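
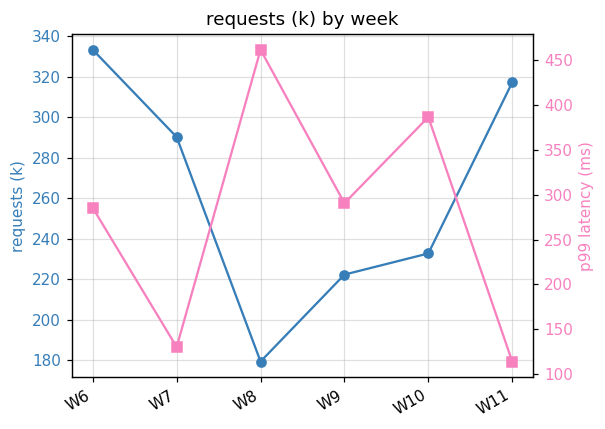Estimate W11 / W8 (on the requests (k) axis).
≈ 1.78×

W11 ≈ 320, W8 ≈ 180; 320/180 ≈ 1.78.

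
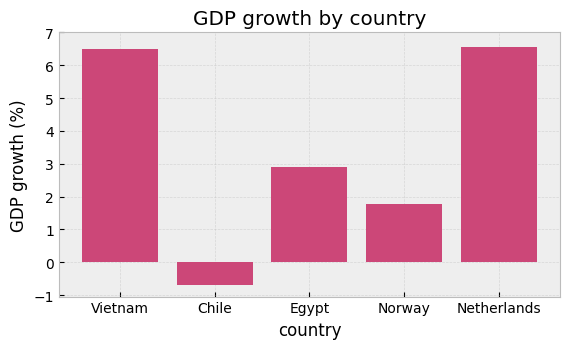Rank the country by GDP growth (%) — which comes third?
Egypt

Top 4: Netherlands ≈ 7, Vietnam ≈ 6, Egypt ≈ 3, Norway ≈ 2.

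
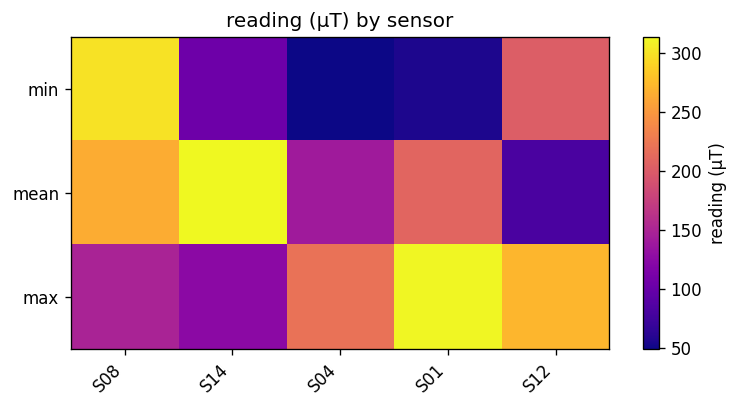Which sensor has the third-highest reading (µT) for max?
Top 4 for max: S01 ≈ 300, S12 ≈ 275, S04 ≈ 225, S08 ≈ 150.

S04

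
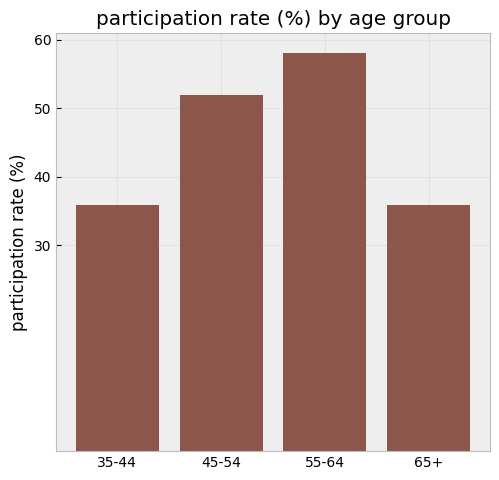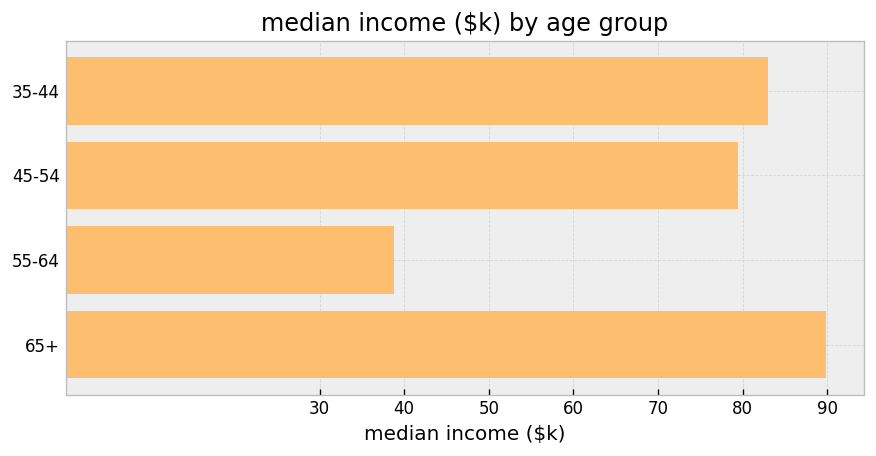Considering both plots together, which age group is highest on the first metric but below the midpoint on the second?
Chart 2 median median income ($k) ≈ 80; below-median age groups: 45-54, 55-64. Among those, 55-64 has the highest participation rate (%) (≈ 60).

55-64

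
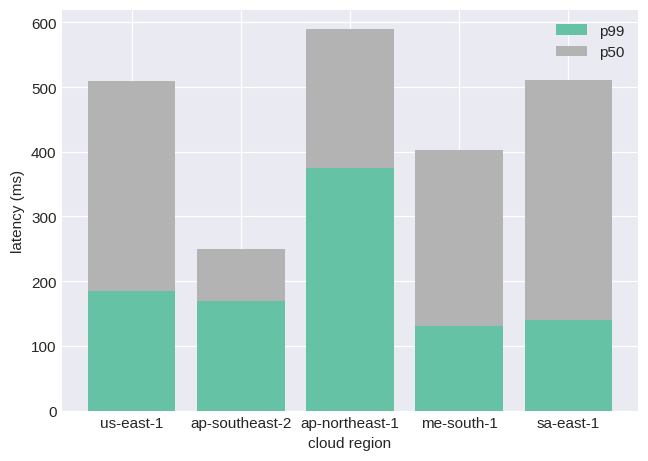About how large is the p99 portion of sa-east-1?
≈ 150

p99 top ≈ 150, bottom ≈ 0; segment ≈ 150.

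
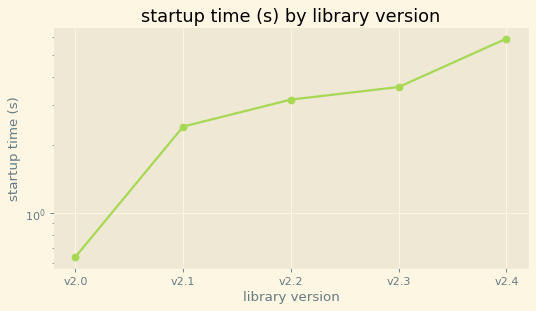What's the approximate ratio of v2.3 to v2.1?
≈ 1.4×

v2.3 ≈ 3.5, v2.1 ≈ 2.5; 3.5/2.5 ≈ 1.4.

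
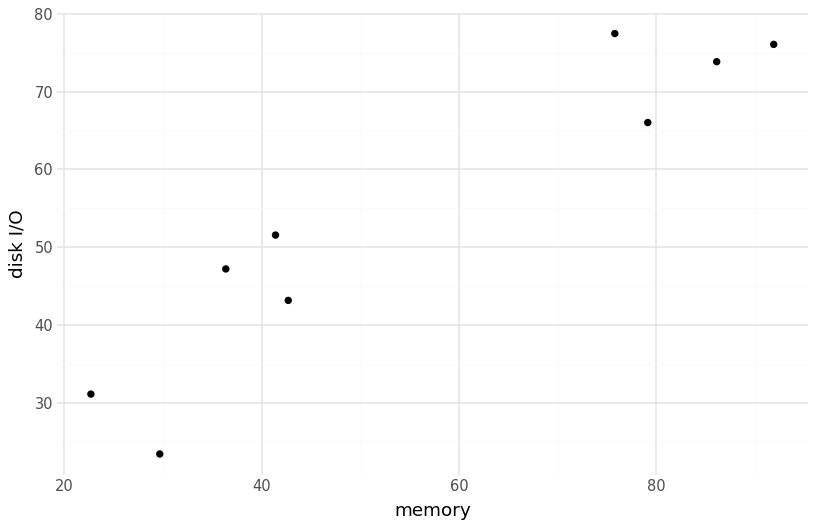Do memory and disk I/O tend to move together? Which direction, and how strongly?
positive, strong

Points are positively correlated; strong (|r| ≈ 0.9).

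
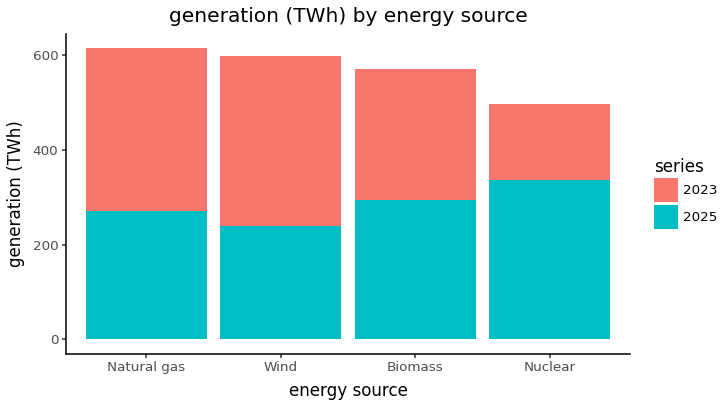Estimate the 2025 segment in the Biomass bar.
≈ 300

2025 top ≈ 300, bottom ≈ 0; segment ≈ 300.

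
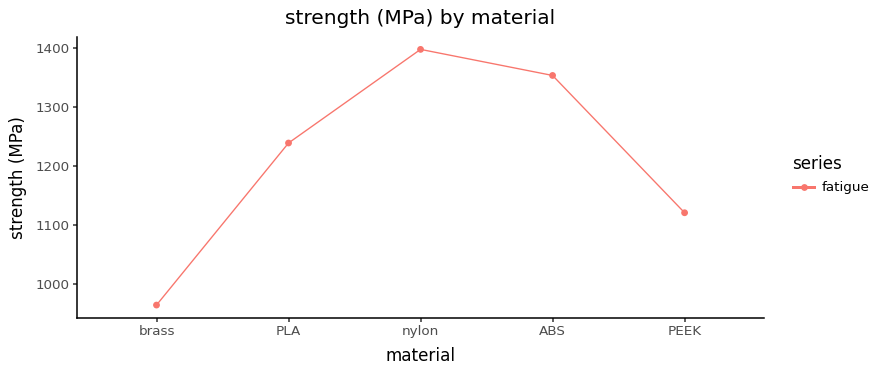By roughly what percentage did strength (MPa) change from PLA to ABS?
≈ +8%

PLA ≈ 1250, ABS ≈ 1350; (1350 − 1250) / 1250 ≈ +8%.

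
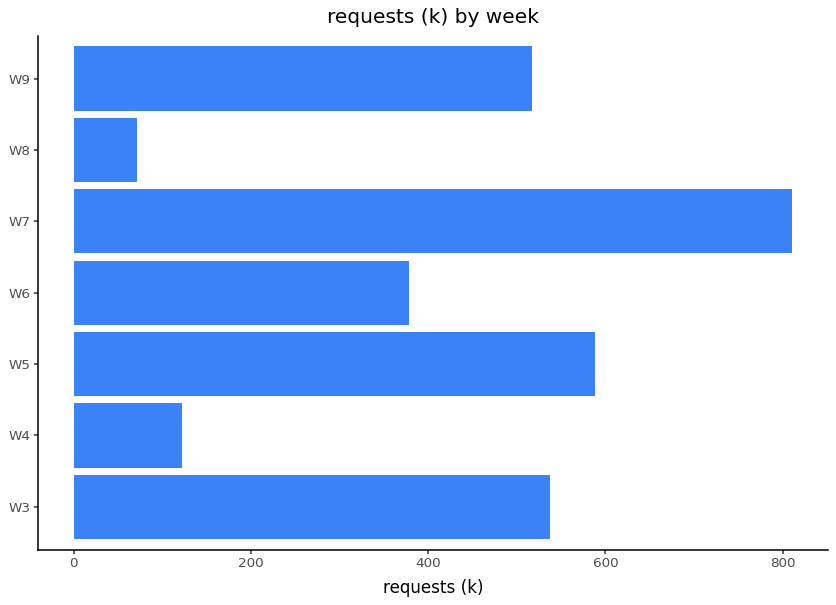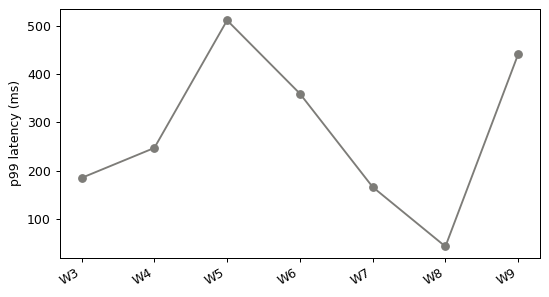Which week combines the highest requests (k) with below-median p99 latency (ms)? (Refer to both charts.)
W7

Chart 2 median p99 latency (ms) ≈ 250; below-median weeks: W3, W7, W8. Among those, W7 has the highest requests (k) (≈ 800).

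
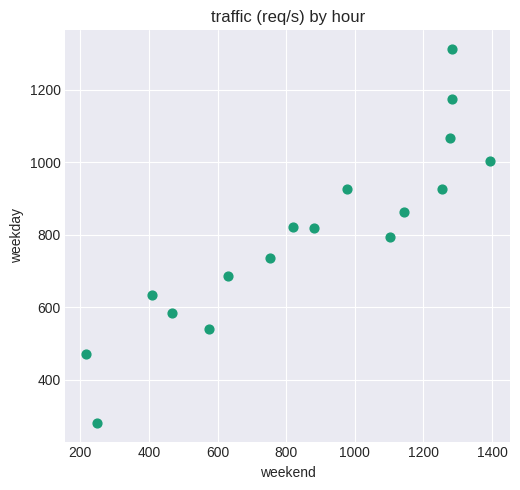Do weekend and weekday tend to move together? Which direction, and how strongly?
Points are positively correlated; strong (|r| ≈ 0.9).

positive, strong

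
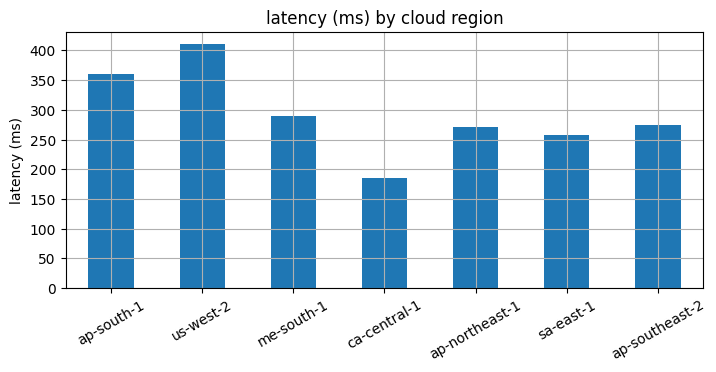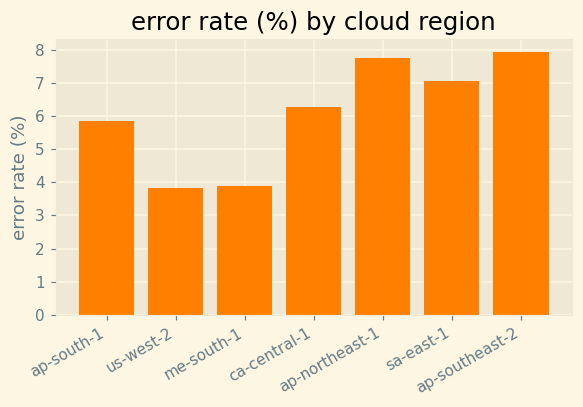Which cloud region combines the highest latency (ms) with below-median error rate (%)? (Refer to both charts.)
Chart 2 median error rate (%) ≈ 6; below-median cloud regions: ap-south-1, us-west-2, me-south-1. Among those, us-west-2 has the highest latency (ms) (≈ 400).

us-west-2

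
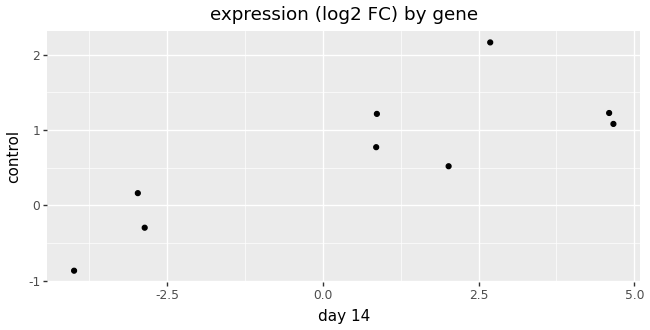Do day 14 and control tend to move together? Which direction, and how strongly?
positive, strong

Points are positively correlated; strong (|r| ≈ 0.8).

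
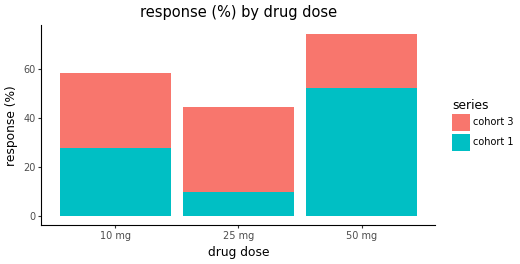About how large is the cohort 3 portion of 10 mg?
≈ 30

cohort 3 top ≈ 60, bottom ≈ 30; segment ≈ 30.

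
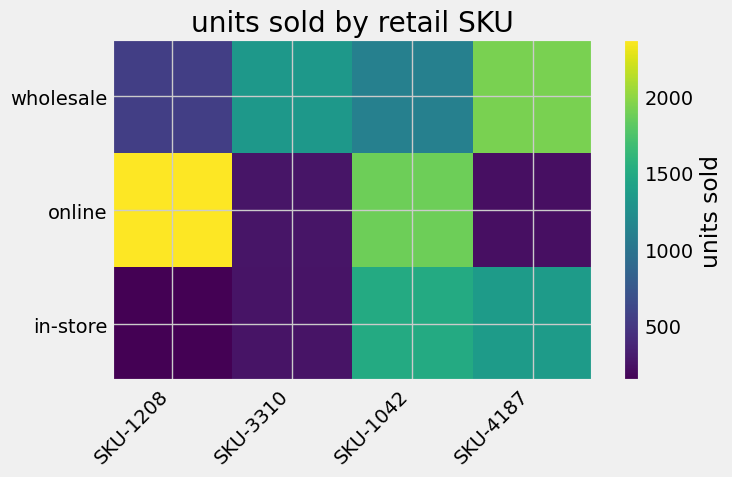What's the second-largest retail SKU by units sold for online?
Top 3 for online: SKU-1208 ≈ 2400, SKU-1042 ≈ 1800, SKU-3310 ≈ 200.

SKU-1042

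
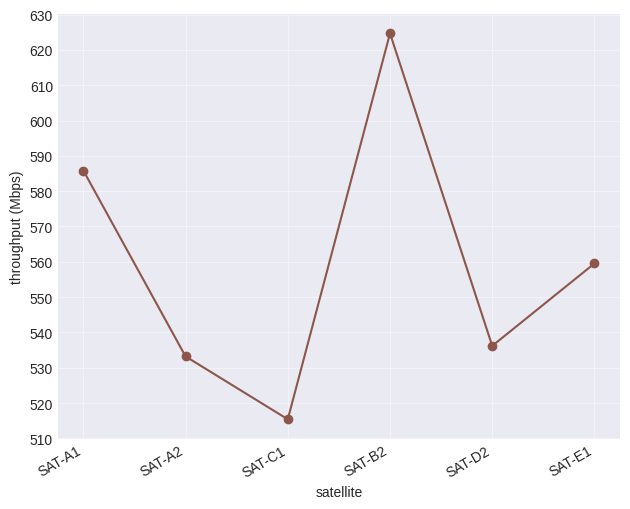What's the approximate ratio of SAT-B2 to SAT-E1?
≈ 1.11×

SAT-B2 ≈ 620, SAT-E1 ≈ 560; 620/560 ≈ 1.11.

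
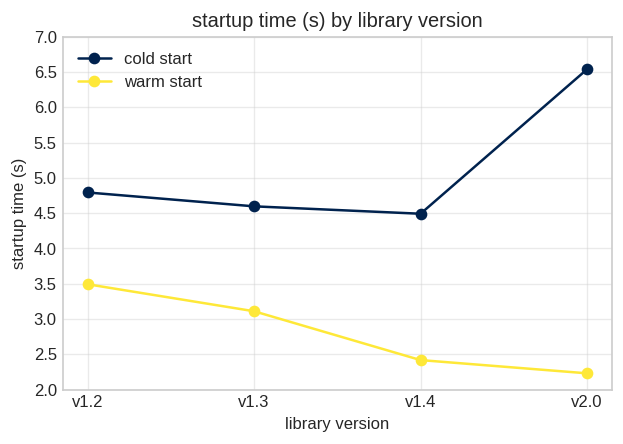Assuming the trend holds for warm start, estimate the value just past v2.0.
≈ 1.5

Last three: 3.0, 2.5, 2.0 → slope ≈ -0.5/step → next ≈ 1.5.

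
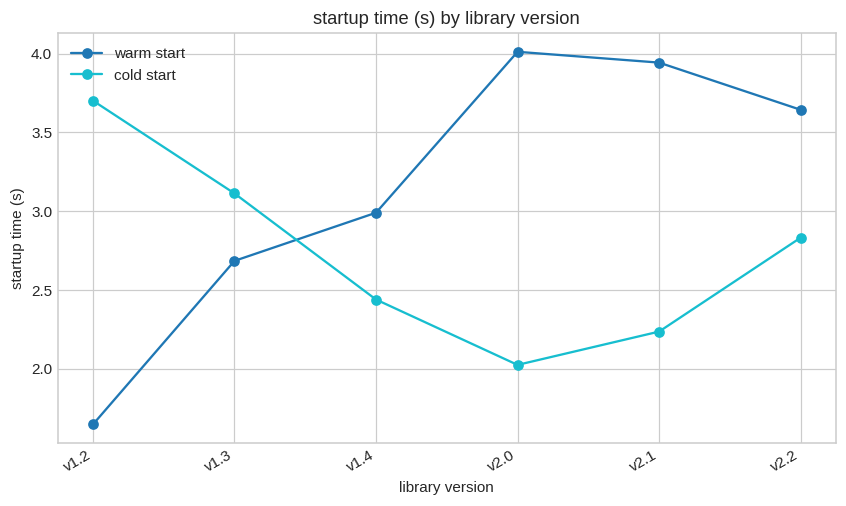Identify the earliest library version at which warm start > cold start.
v1.4

v1.3: warm start ≈ 2.6 vs cold start ≈ 3.2 (not yet); v1.4: warm start ≈ 3.0 vs cold start ≈ 2.4 (first crossover).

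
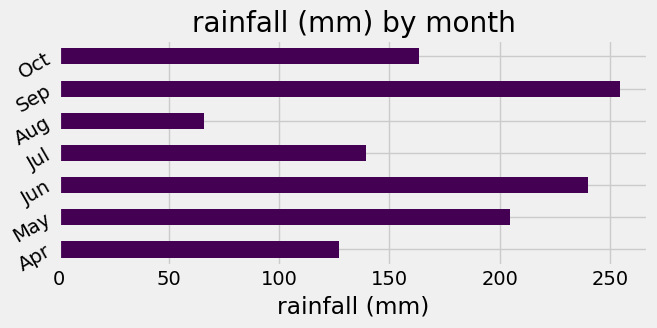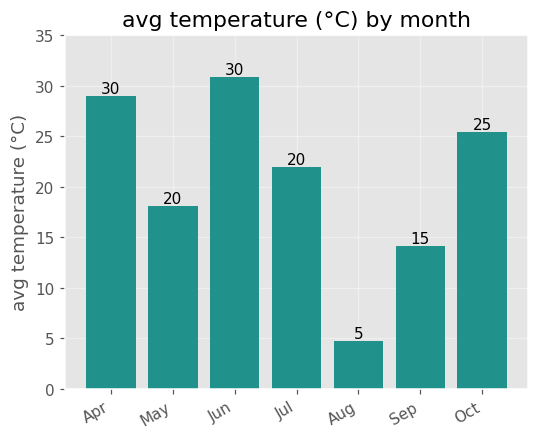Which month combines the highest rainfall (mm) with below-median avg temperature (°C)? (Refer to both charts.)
Sep

Chart 2 median avg temperature (°C) ≈ 20; below-median months: May, Aug, Sep. Among those, Sep has the highest rainfall (mm) (≈ 250).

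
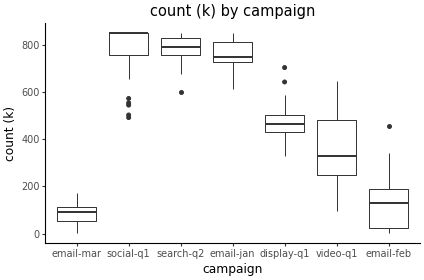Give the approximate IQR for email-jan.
≈ 100

Q3 ≈ 800, Q1 ≈ 700; IQR ≈ 100.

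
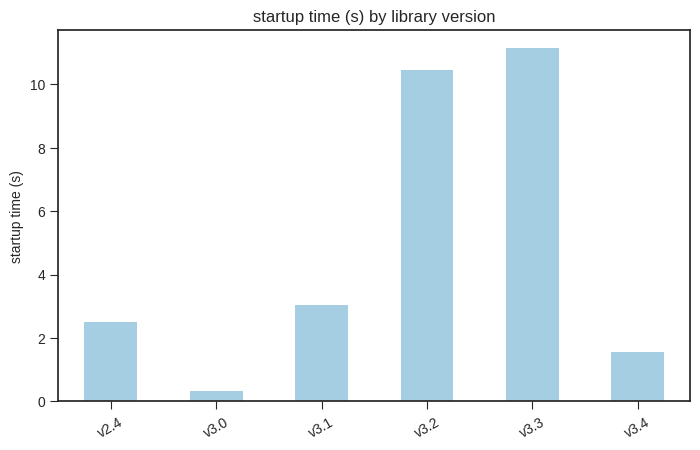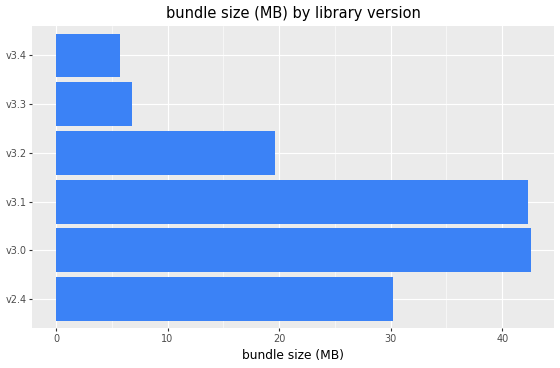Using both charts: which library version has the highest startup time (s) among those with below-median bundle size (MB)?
v3.3

Chart 2 median bundle size (MB) ≈ 25; below-median library versions: v3.2, v3.3, v3.4. Among those, v3.3 has the highest startup time (s) (≈ 12).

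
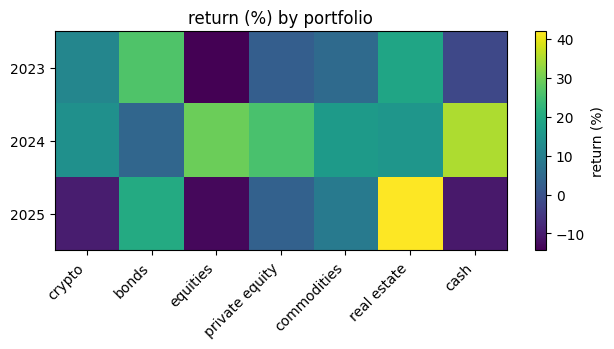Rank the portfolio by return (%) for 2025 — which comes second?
bonds

Top 3 for 2025: real estate ≈ 40, bonds ≈ 20, commodities ≈ 10.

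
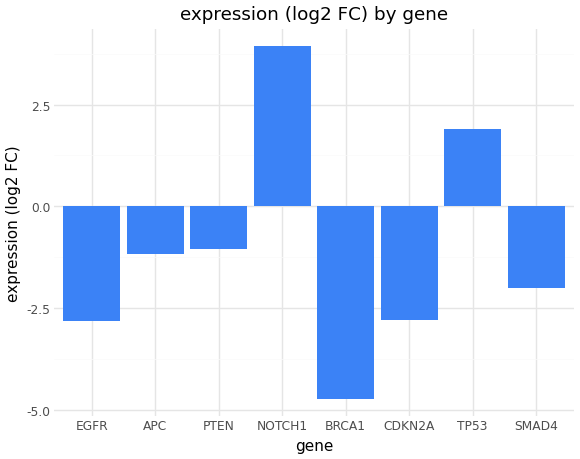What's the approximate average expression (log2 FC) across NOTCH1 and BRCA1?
(4 + -5) / 2 ≈ 0.

≈ 0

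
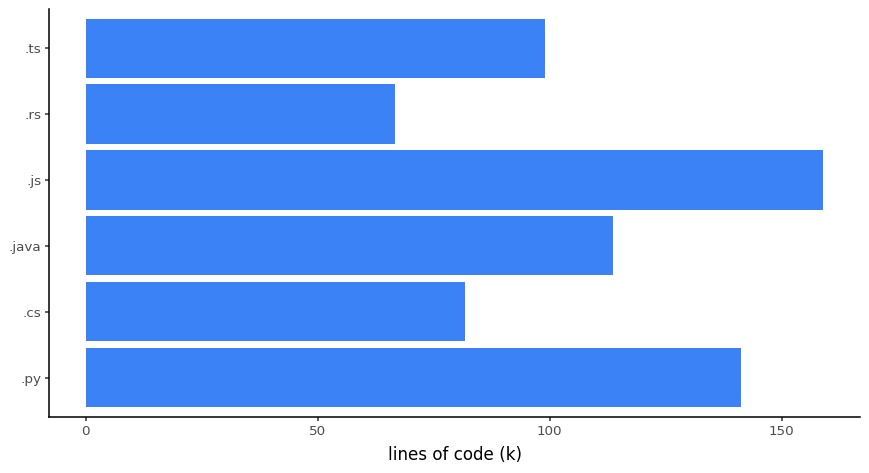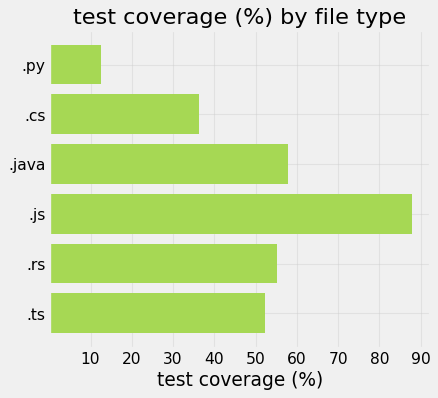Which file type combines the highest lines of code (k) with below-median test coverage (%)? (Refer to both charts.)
Chart 2 median test coverage (%) ≈ 50; below-median file types: .py, .cs, .ts. Among those, .py has the highest lines of code (k) (≈ 140).

.py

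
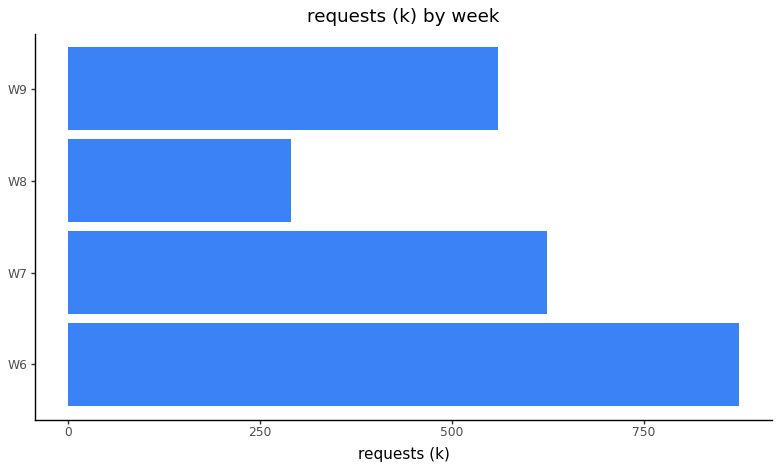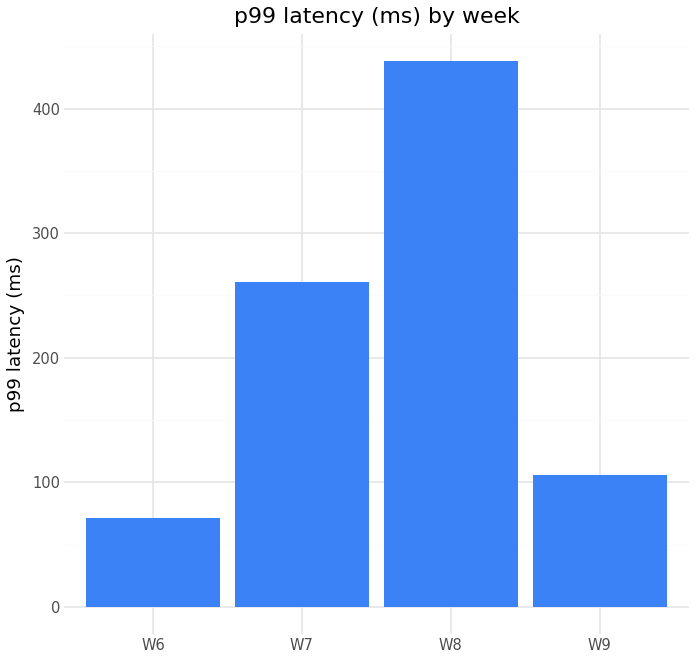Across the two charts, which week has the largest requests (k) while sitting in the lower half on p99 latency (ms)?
W6

Chart 2 median p99 latency (ms) ≈ 200; below-median weeks: W6, W9. Among those, W6 has the highest requests (k) (≈ 900).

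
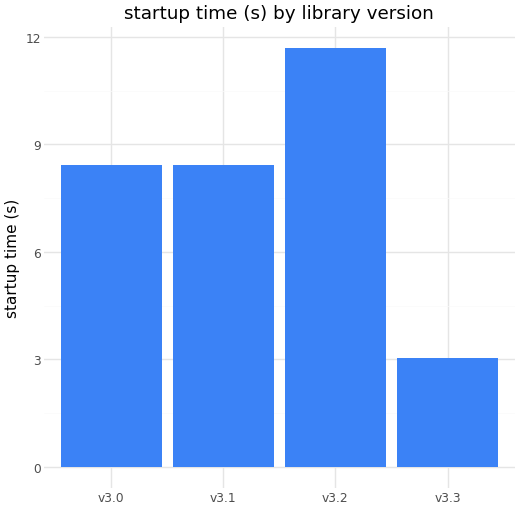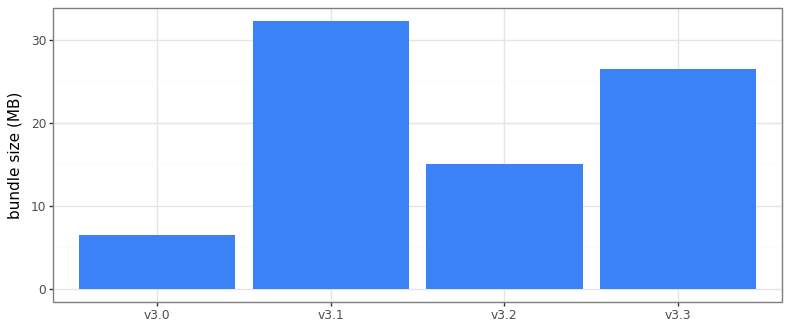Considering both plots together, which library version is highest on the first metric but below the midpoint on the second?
v3.2

Chart 2 median bundle size (MB) ≈ 20; below-median library versions: v3.0, v3.2. Among those, v3.2 has the highest startup time (s) (≈ 12).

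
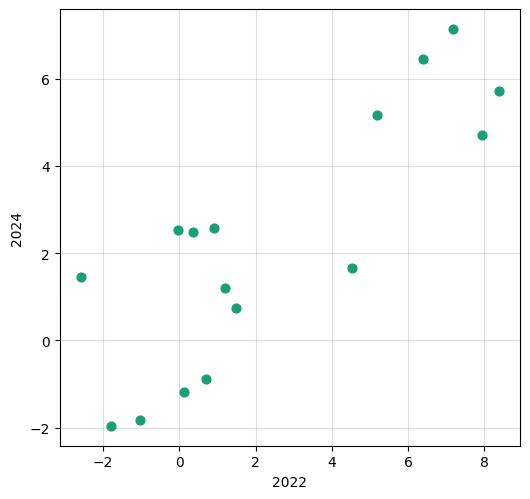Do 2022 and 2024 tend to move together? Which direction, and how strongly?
Points are positively correlated; strong (|r| ≈ 0.8).

positive, strong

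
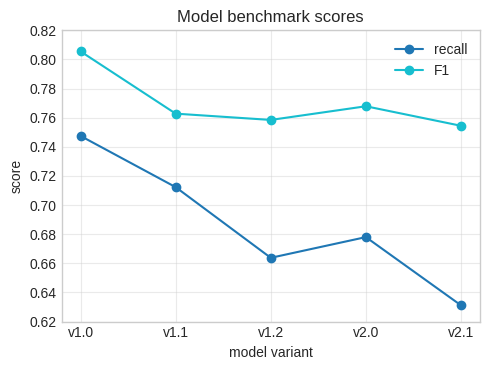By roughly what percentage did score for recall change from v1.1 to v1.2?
v1.1 ≈ 0.72, v1.2 ≈ 0.66; (0.66 − 0.72) / 0.72 ≈ -8.3%.

≈ -8.3%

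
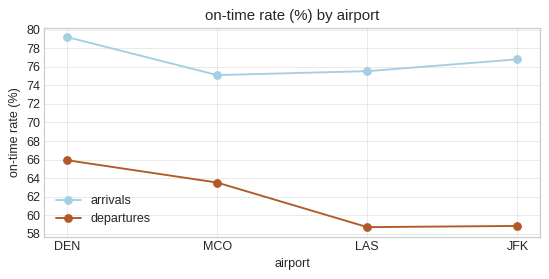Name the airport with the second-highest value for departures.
Top 3 for departures: DEN ≈ 66, MCO ≈ 64, JFK ≈ 58.

MCO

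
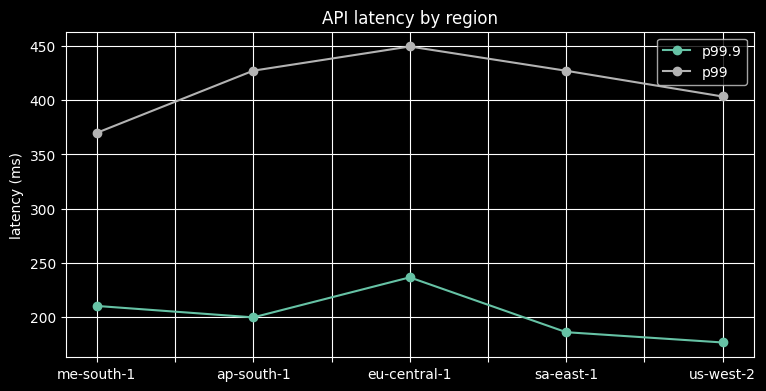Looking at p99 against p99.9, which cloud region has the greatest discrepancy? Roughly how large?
sa-east-1: p99 ≈ 425, p99.9 ≈ 175 → gap ≈ 250. Next-largest (ap-south-1) is only ≈ 225.

sa-east-1, ≈ 250 ms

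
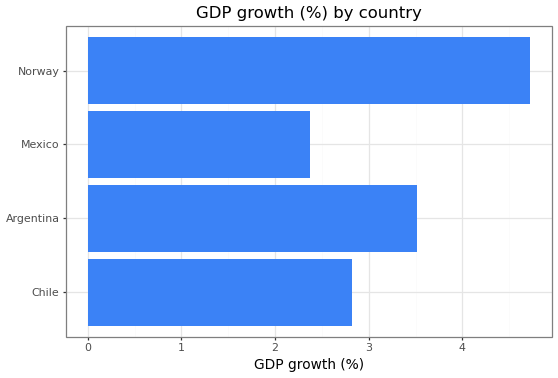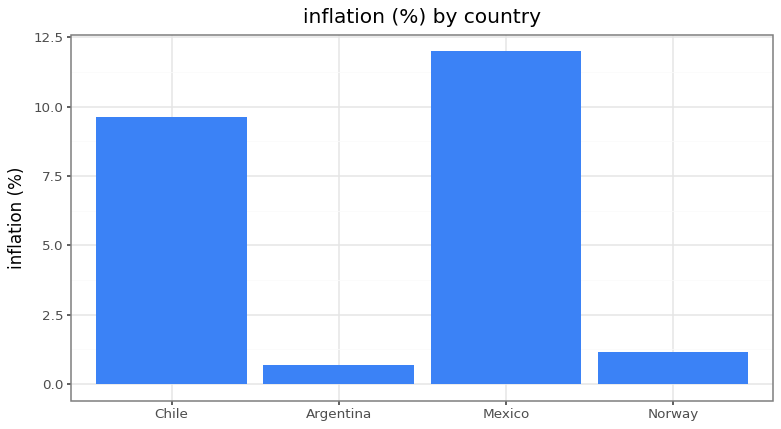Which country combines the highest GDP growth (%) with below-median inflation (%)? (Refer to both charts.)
Chart 2 median inflation (%) ≈ 6; below-median countries: Argentina, Norway. Among those, Norway has the highest GDP growth (%) (≈ 4.5).

Norway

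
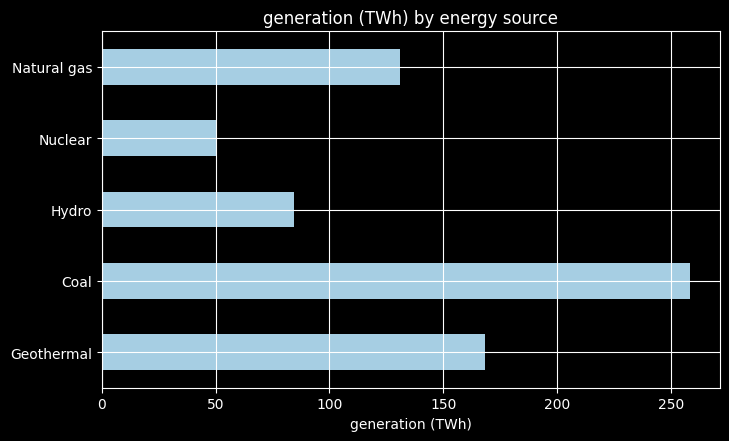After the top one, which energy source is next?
Top 3: Coal ≈ 250, Geothermal ≈ 175, Natural gas ≈ 125.

Geothermal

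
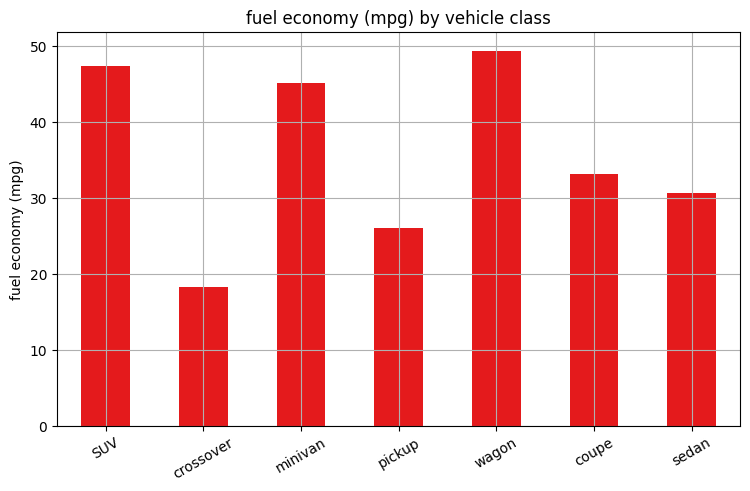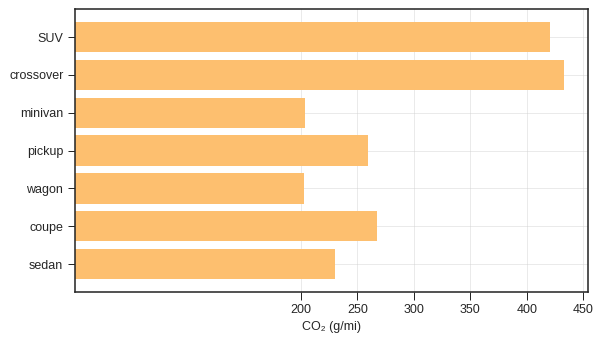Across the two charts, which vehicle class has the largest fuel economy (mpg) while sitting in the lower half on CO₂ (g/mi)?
wagon

Chart 2 median CO₂ (g/mi) ≈ 250; below-median vehicle classes: minivan, wagon, sedan. Among those, wagon has the highest fuel economy (mpg) (≈ 50).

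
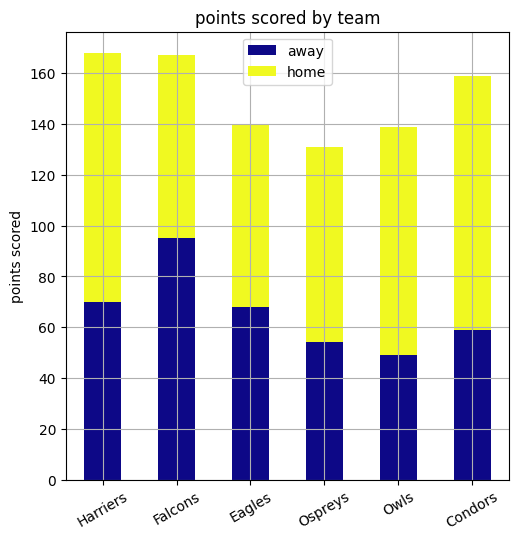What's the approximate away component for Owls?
≈ 40

away top ≈ 40, bottom ≈ 0; segment ≈ 40.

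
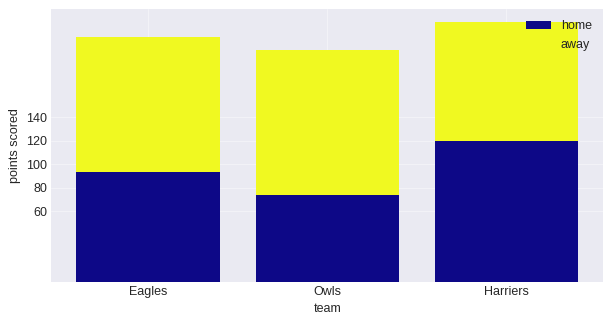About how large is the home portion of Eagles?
≈ 100

home top ≈ 100, bottom ≈ 0; segment ≈ 100.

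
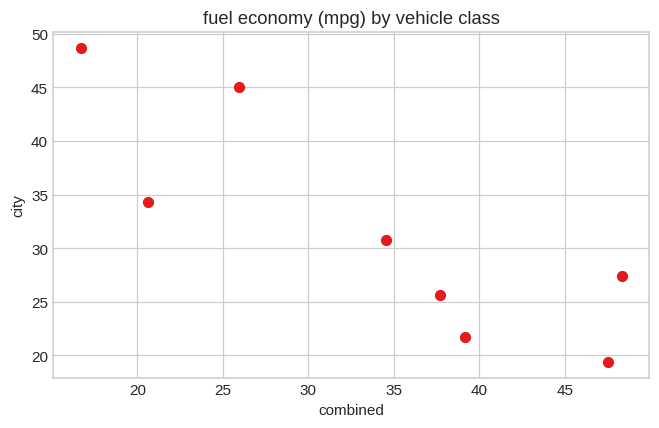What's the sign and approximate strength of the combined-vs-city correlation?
Points are negatively correlated; strong (|r| ≈ 0.8).

negative, strong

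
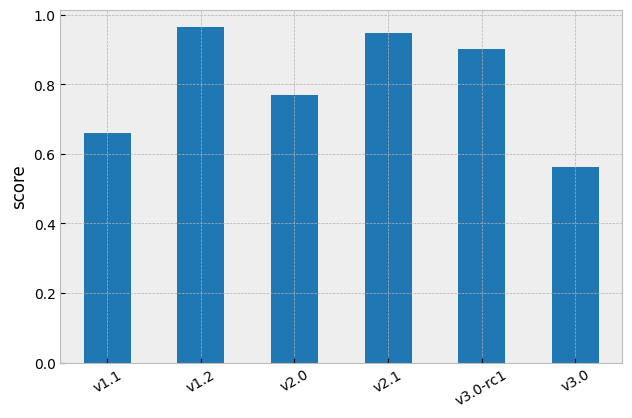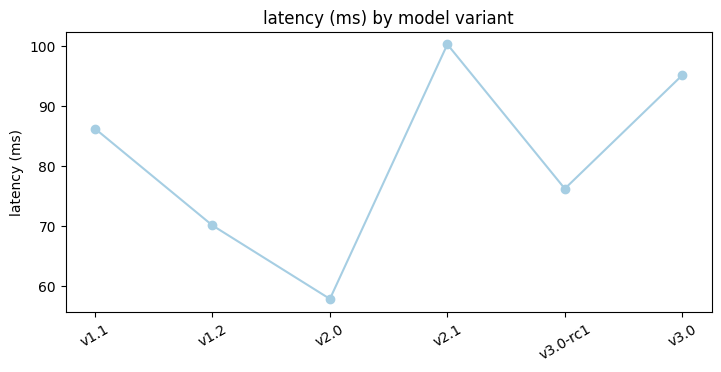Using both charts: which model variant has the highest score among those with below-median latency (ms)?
v1.2

Chart 2 median latency (ms) ≈ 80; below-median model variants: v1.2, v2.0, v3.0-rc1. Among those, v1.2 has the highest score (≈ 1).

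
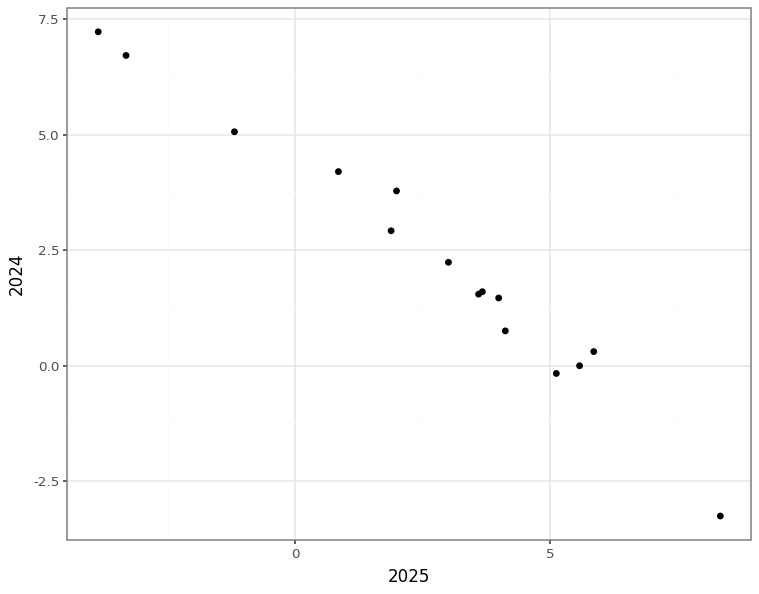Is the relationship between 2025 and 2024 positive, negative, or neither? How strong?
Points are negatively correlated; strong (|r| ≈ 1.0).

negative, strong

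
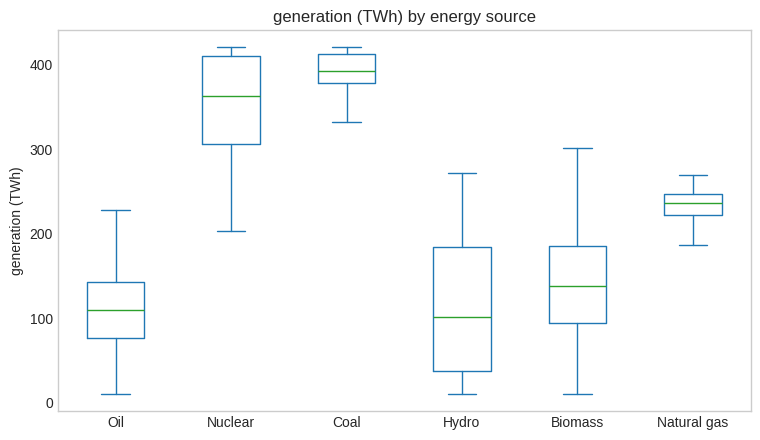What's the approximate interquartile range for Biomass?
Q3 ≈ 200, Q1 ≈ 100; IQR ≈ 100.

≈ 100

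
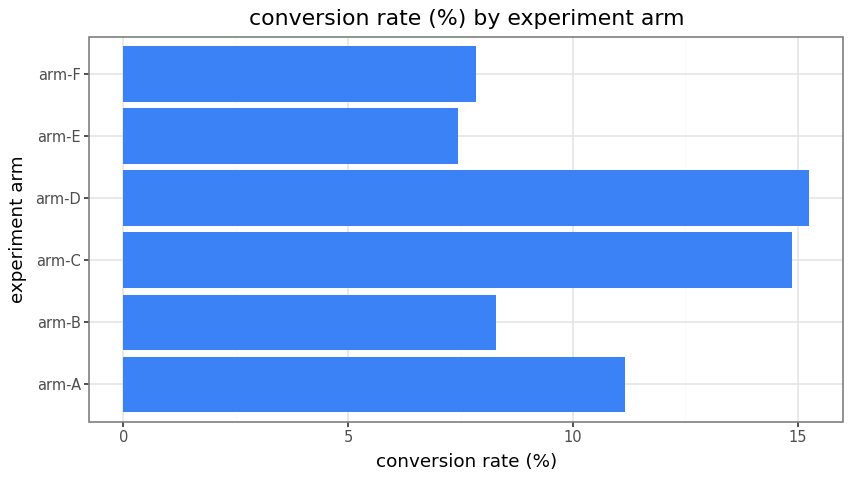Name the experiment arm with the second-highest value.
Top 3: arm-D ≈ 16, arm-C ≈ 14, arm-A ≈ 12.

arm-C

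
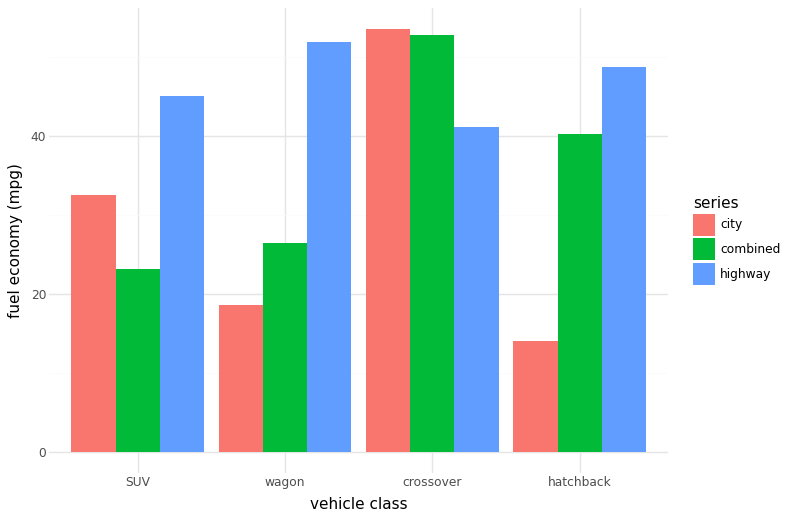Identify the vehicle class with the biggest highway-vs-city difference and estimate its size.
hatchback, ≈ 35 mpg

hatchback: highway ≈ 50, city ≈ 15 → gap ≈ 35. Next-largest (wagon) is only ≈ 30.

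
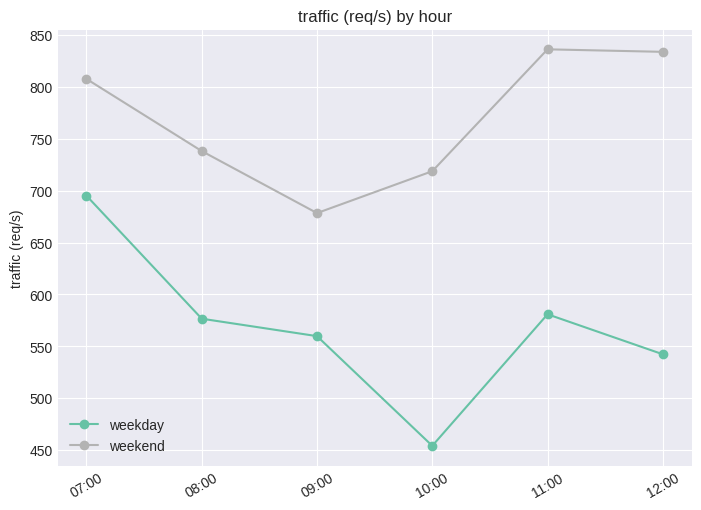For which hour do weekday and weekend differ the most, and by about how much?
12:00, ≈ 300 req/s

12:00: weekday ≈ 550, weekend ≈ 850 → gap ≈ 300. Next-largest (10:00) is only ≈ 250.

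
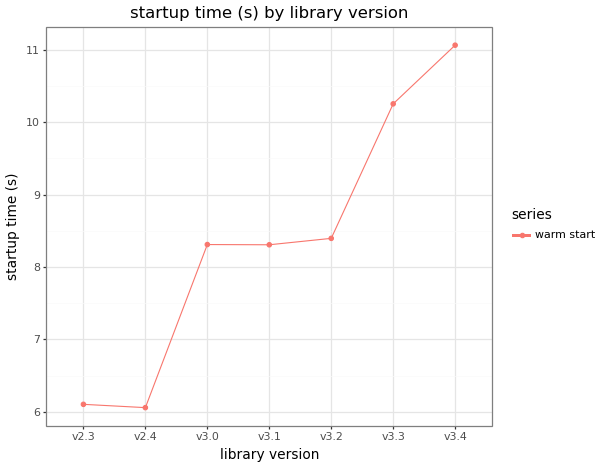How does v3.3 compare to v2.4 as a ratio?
v3.3 ≈ 10.5, v2.4 ≈ 6.0; 10.5/6.0 ≈ 1.75.

≈ 1.75×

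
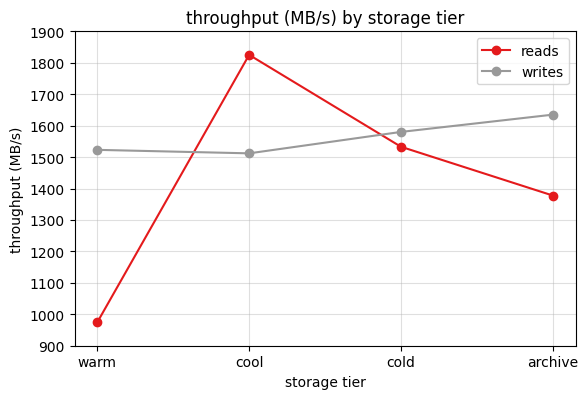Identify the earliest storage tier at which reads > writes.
cool

warm: reads ≈ 1000 vs writes ≈ 1500 (not yet); cool: reads ≈ 1800 vs writes ≈ 1500 (first crossover).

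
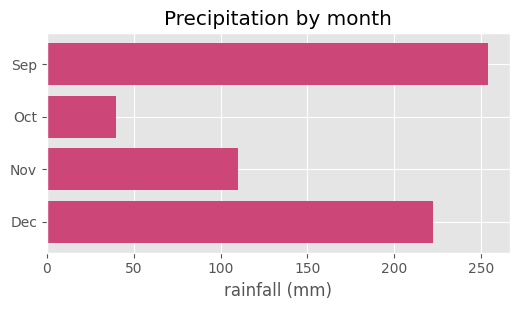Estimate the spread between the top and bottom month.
Max Sep ≈ 250, min Oct ≈ 50; range ≈ 200.

≈ 200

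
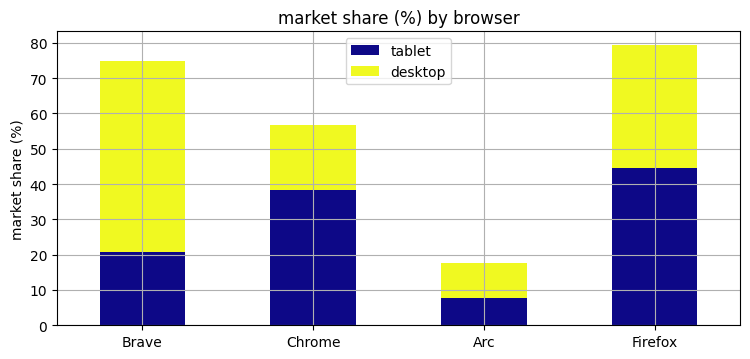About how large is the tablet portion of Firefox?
≈ 40

tablet top ≈ 40, bottom ≈ 0; segment ≈ 40.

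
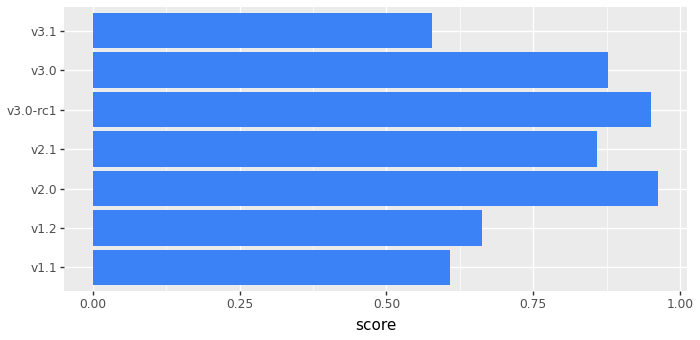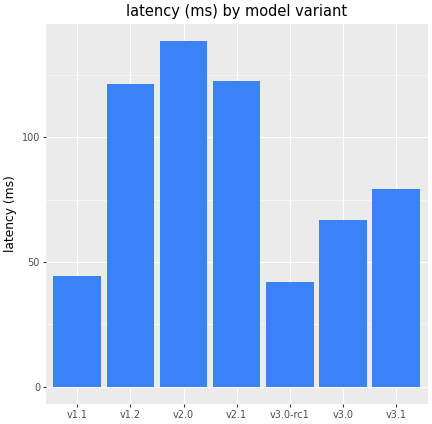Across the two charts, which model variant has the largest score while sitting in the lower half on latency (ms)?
v3.0-rc1

Chart 2 median latency (ms) ≈ 80; below-median model variants: v1.1, v3.0-rc1, v3.0. Among those, v3.0-rc1 has the highest score (≈ 1).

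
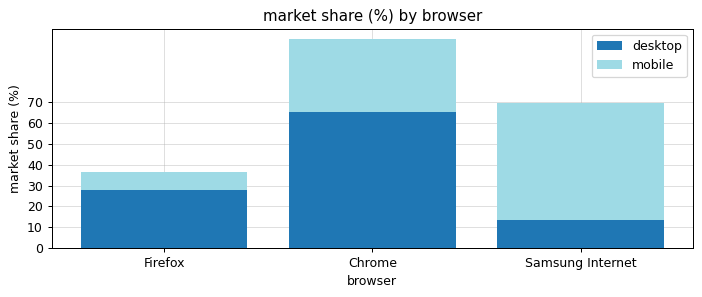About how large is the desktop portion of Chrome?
desktop top ≈ 60, bottom ≈ 0; segment ≈ 60.

≈ 60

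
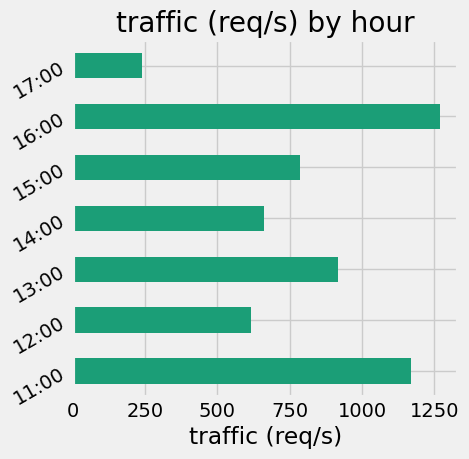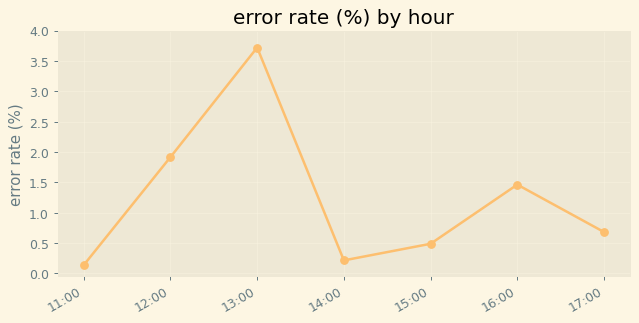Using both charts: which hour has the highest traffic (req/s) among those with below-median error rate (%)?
11:00

Chart 2 median error rate (%) ≈ 0.5; below-median hours: 11:00, 14:00, 15:00. Among those, 11:00 has the highest traffic (req/s) (≈ 1200).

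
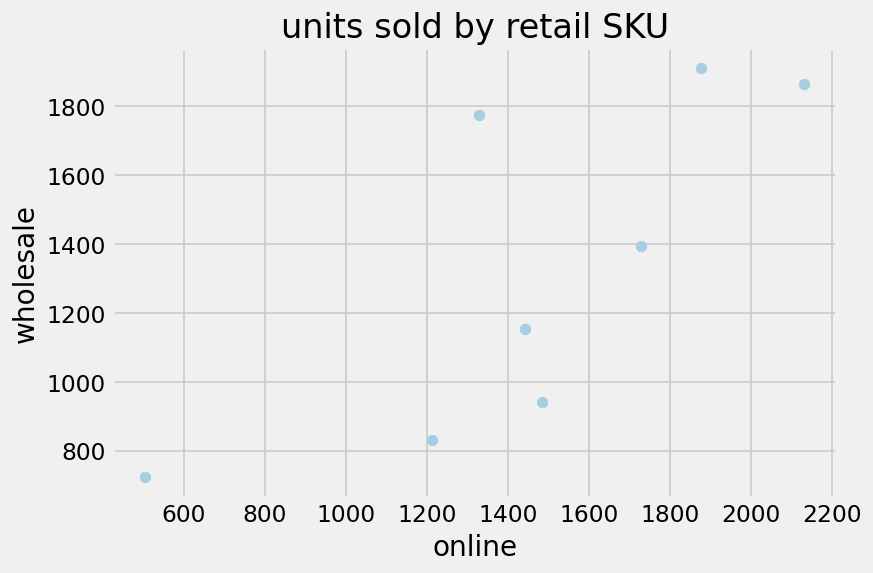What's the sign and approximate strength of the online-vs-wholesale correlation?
positive, strong

Points are positively correlated; strong (|r| ≈ 0.8).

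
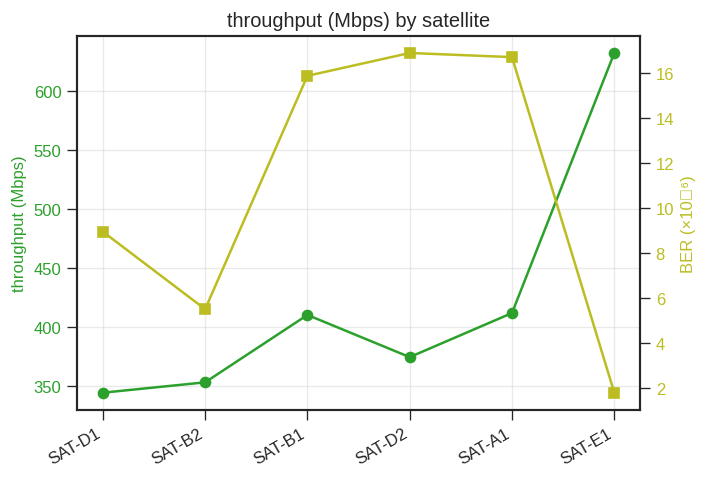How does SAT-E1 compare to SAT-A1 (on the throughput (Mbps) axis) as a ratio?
SAT-E1 ≈ 625, SAT-A1 ≈ 400; 625/400 ≈ 1.56.

≈ 1.56×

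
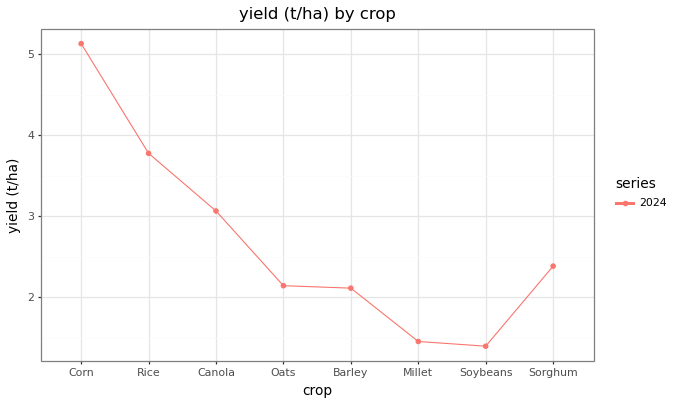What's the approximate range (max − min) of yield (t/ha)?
≈ 3.5

Max Corn ≈ 5.0, min Soybeans ≈ 1.5; range ≈ 3.5.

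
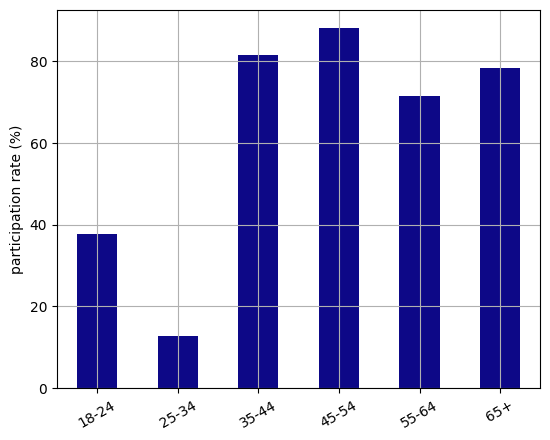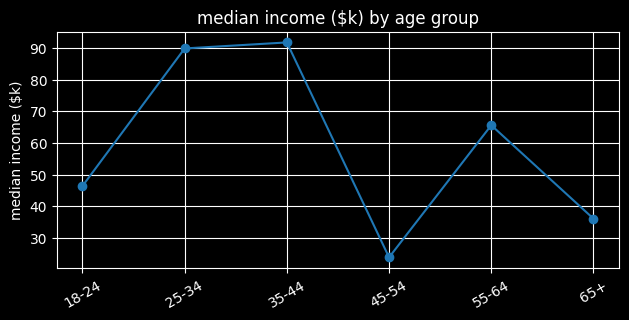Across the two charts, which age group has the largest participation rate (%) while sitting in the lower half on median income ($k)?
45-54

Chart 2 median median income ($k) ≈ 60; below-median age groups: 18-24, 45-54, 65+. Among those, 45-54 has the highest participation rate (%) (≈ 90).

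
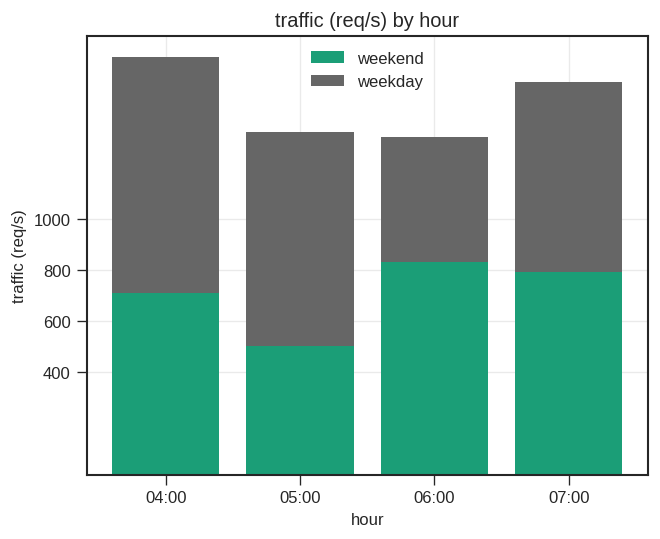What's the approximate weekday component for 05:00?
≈ 800

weekday top ≈ 1400, bottom ≈ 600; segment ≈ 800.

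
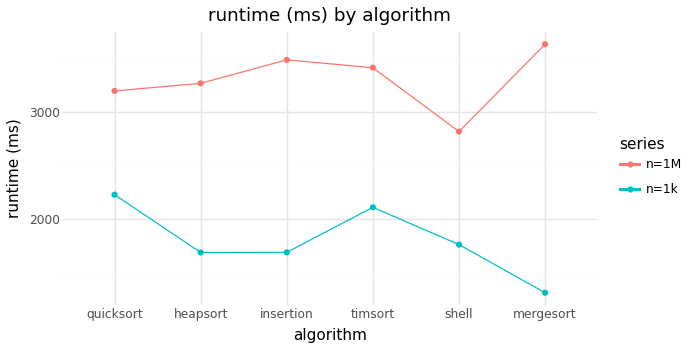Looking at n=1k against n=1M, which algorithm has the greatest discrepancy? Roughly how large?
mergesort: n=1k ≈ 1400, n=1M ≈ 3600 → gap ≈ 2200. Next-largest (insertion) is only ≈ 1800.

mergesort, ≈ 2200 ms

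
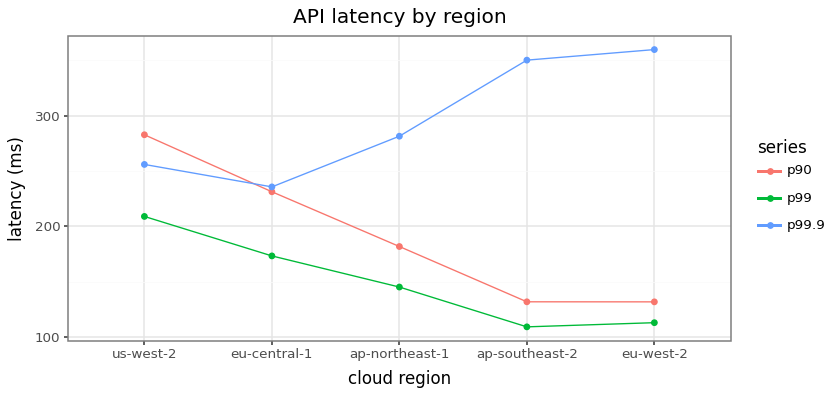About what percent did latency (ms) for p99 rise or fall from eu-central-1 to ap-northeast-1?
≈ -14.3%

eu-central-1 ≈ 175, ap-northeast-1 ≈ 150; (150 − 175) / 175 ≈ -14.3%.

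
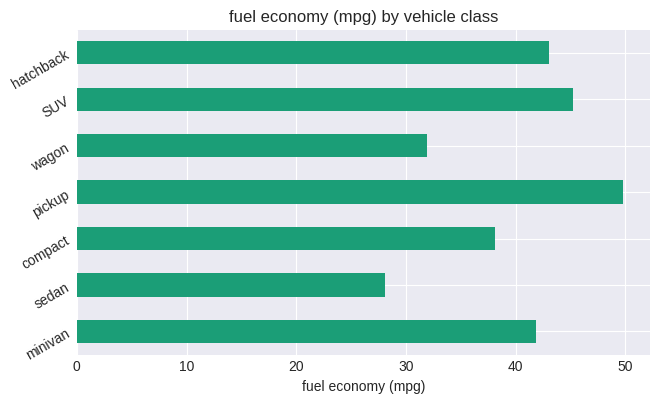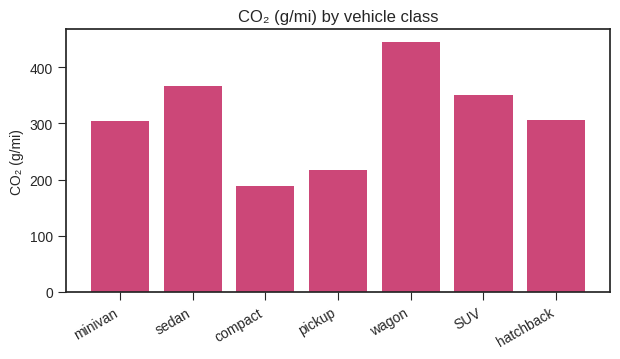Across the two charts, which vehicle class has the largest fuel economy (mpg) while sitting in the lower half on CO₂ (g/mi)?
pickup

Chart 2 median CO₂ (g/mi) ≈ 300; below-median vehicle classes: minivan, compact, pickup. Among those, pickup has the highest fuel economy (mpg) (≈ 50).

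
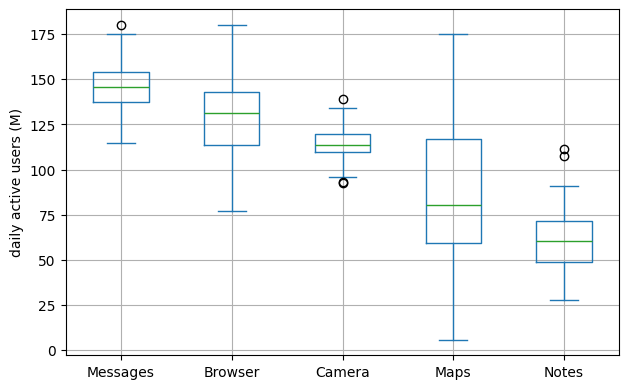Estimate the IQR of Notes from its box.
Q3 ≈ 70, Q1 ≈ 50; IQR ≈ 20.

≈ 20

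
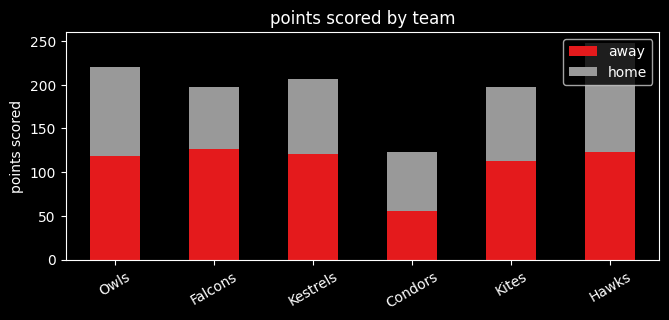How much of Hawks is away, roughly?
≈ 125

away top ≈ 125, bottom ≈ 0; segment ≈ 125.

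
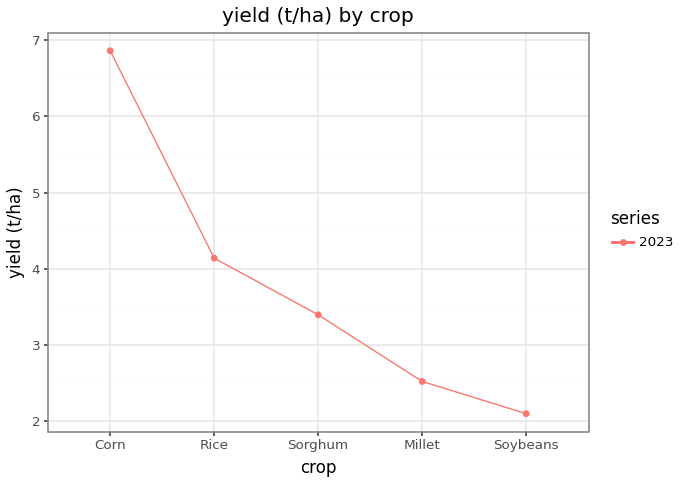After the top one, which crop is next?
Rice

Top 3: Corn ≈ 7.0, Rice ≈ 4.0, Sorghum ≈ 3.5.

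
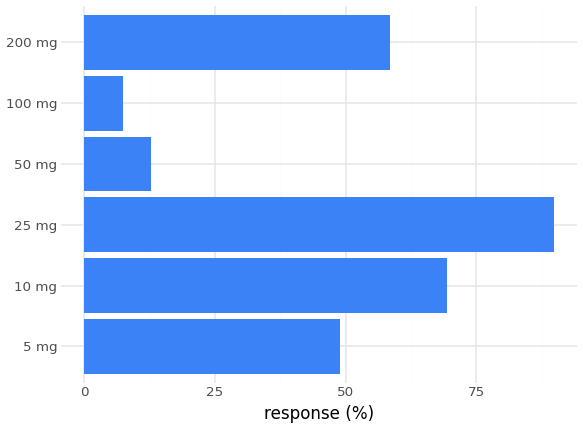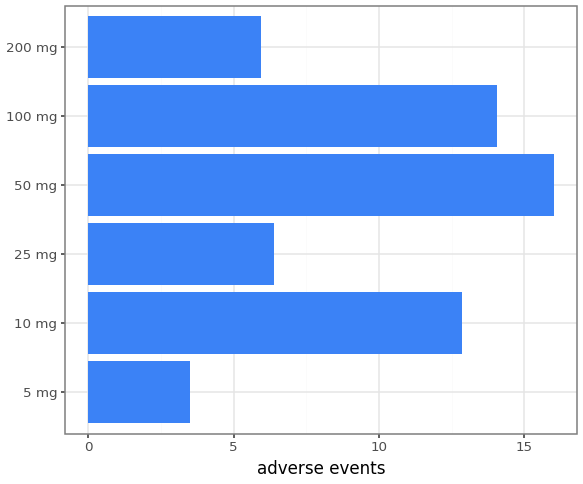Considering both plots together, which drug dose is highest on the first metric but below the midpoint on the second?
25 mg

Chart 2 median adverse events ≈ 10; below-median drug doses: 5 mg, 25 mg, 200 mg. Among those, 25 mg has the highest response (%) (≈ 90).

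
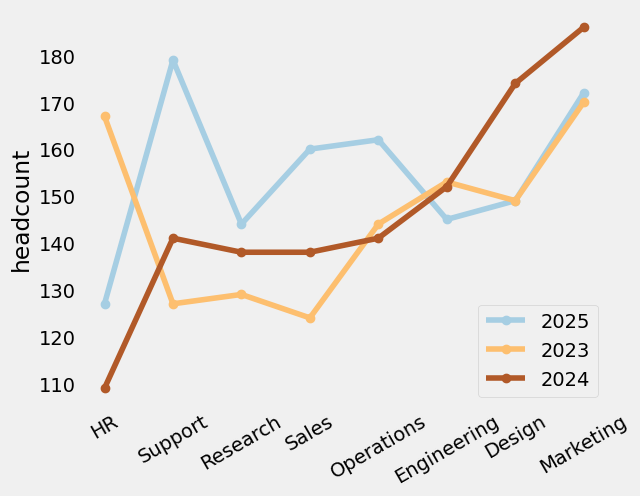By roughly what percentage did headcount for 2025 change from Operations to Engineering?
≈ -12.5%

Operations ≈ 160, Engineering ≈ 140; (140 − 160) / 160 ≈ -12.5%.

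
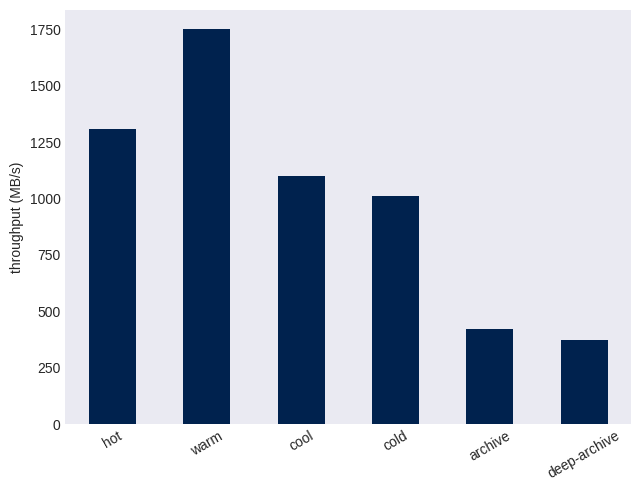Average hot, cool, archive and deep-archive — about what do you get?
(1400 + 1000 + 400 + 400) / 4 ≈ 800.

≈ 800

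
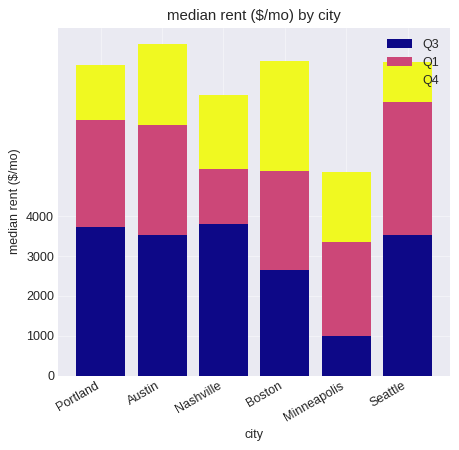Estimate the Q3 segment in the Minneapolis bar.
Q3 top ≈ 1000, bottom ≈ 0; segment ≈ 1000.

≈ 1000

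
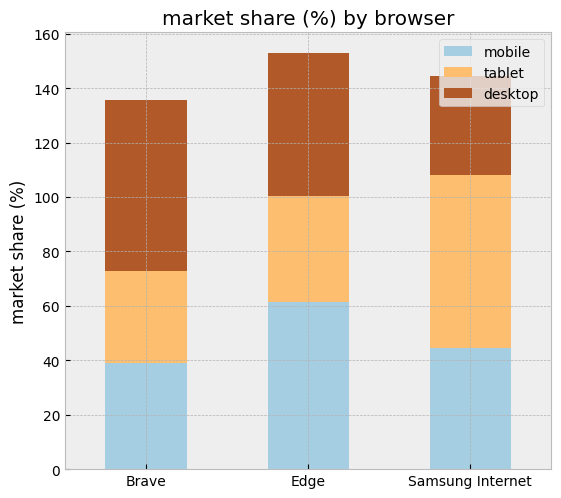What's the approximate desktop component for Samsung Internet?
desktop top ≈ 140, bottom ≈ 100; segment ≈ 40.

≈ 40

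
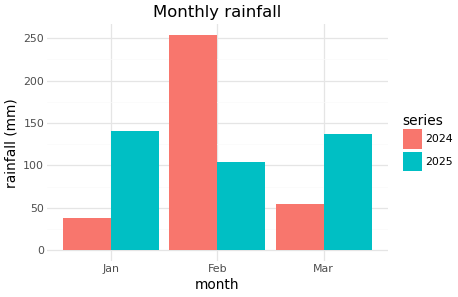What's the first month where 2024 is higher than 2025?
Jan: 2024 ≈ 50 vs 2025 ≈ 150 (not yet); Feb: 2024 ≈ 250 vs 2025 ≈ 100 (first crossover).

Feb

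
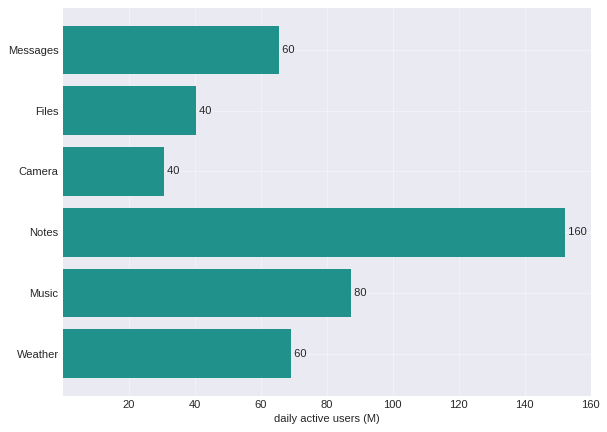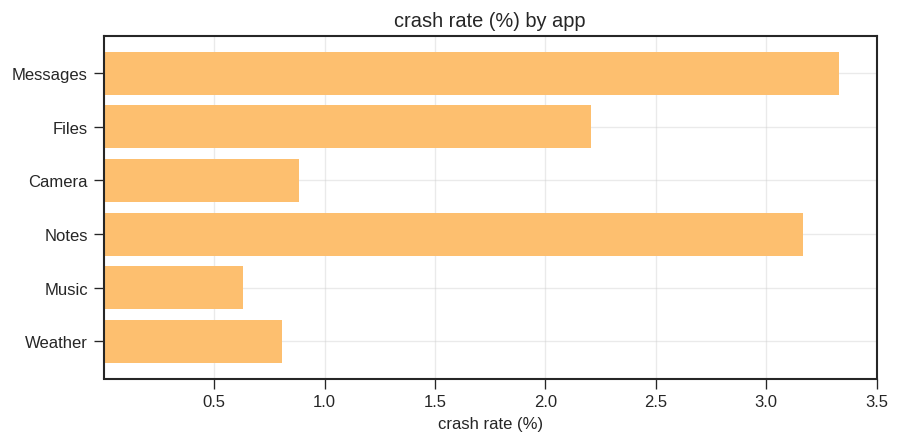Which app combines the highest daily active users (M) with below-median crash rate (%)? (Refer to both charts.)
Music

Chart 2 median crash rate (%) ≈ 1.5; below-median apps: Camera, Music, Weather. Among those, Music has the highest daily active users (M) (≈ 80).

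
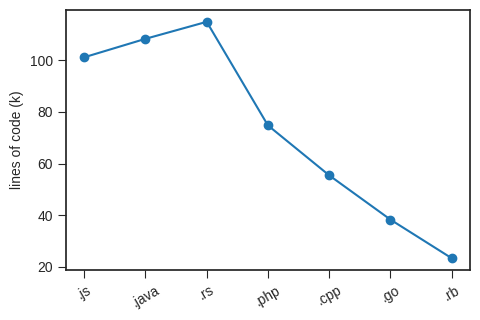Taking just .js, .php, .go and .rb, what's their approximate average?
(100 + 70 + 40 + 20) / 4 ≈ 58.

≈ 58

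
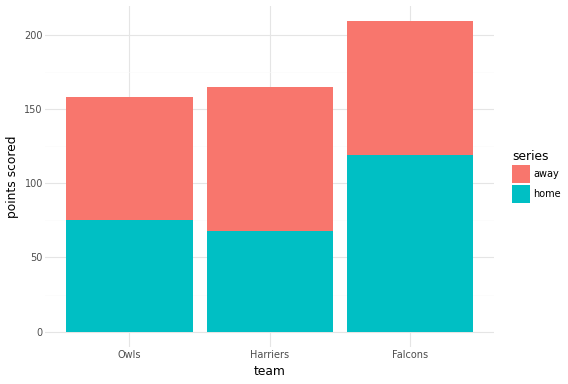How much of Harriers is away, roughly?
≈ 100

away top ≈ 160, bottom ≈ 60; segment ≈ 100.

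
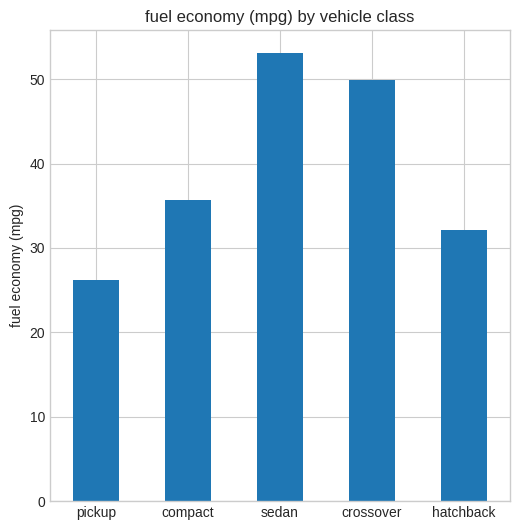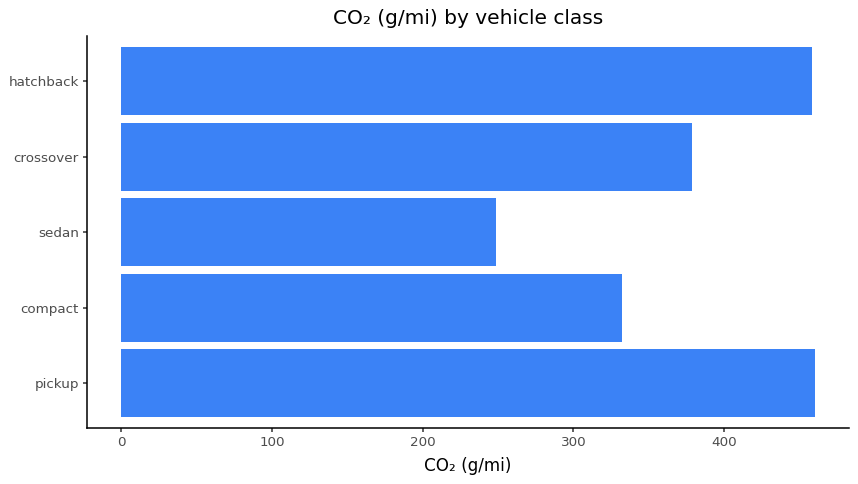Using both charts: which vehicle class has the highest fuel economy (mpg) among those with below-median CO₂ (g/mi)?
sedan

Chart 2 median CO₂ (g/mi) ≈ 400; below-median vehicle classes: compact, sedan. Among those, sedan has the highest fuel economy (mpg) (≈ 55).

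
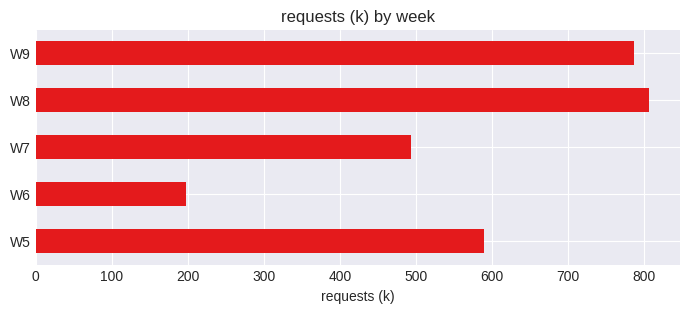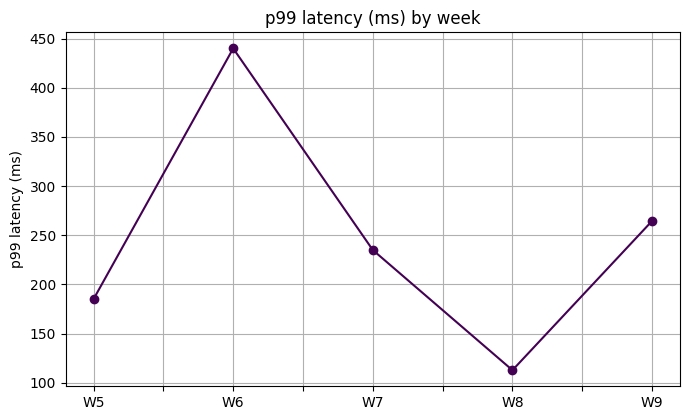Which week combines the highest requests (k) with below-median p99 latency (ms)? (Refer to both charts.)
W8

Chart 2 median p99 latency (ms) ≈ 250; below-median weeks: W5, W8. Among those, W8 has the highest requests (k) (≈ 800).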